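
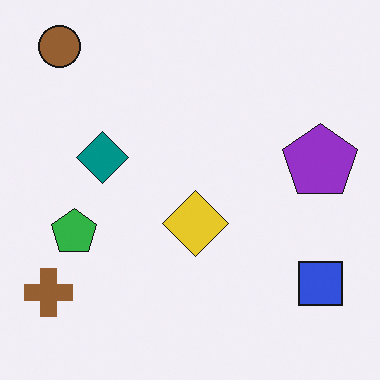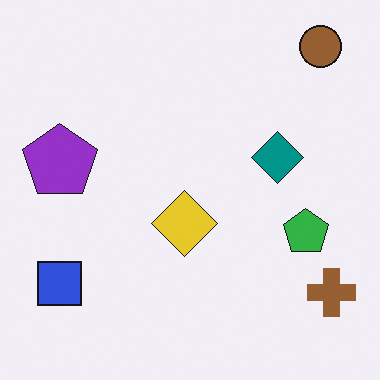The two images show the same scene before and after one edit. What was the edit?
It was flipped horizontally (left ↔ right).

The brown cross is in the bottom-left of the first image and the bottom-right of the second — shapes on opposite sides of the vertical midline have swapped in a mirror flip.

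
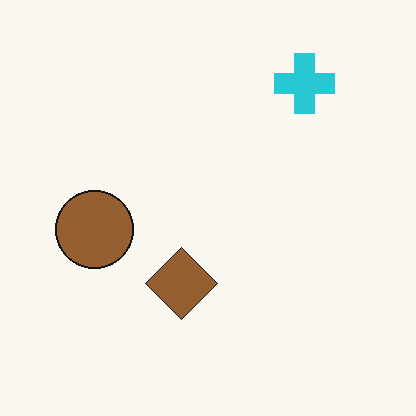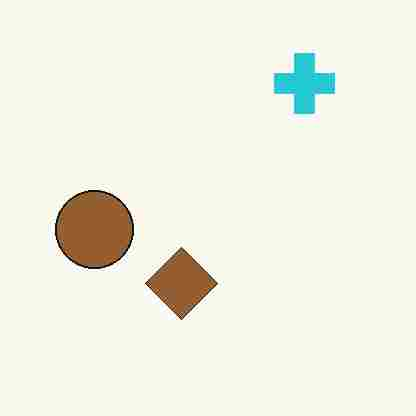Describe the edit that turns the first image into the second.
Degraded with heavy JPEG compression.

Blocky 8×8 compression artifacts appear around shape edges and the flat background shows ringing — characteristic JPEG degradation.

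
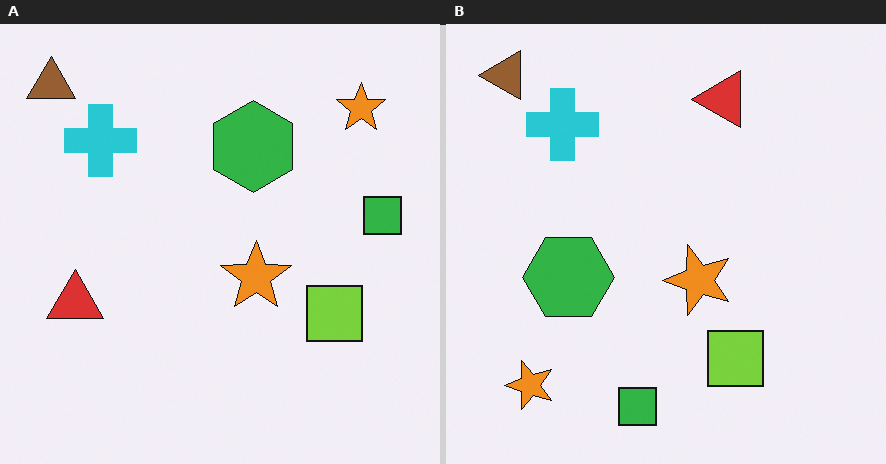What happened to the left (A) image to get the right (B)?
The right (B) image is the left (A) transposed (reflected across the top-left ↔ bottom-right diagonal).

Shapes have swapped their row and column positions — what was in the top-right is now in the bottom-left — a diagonal reflection.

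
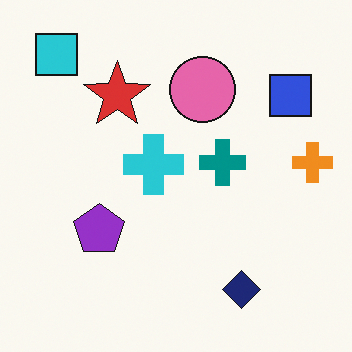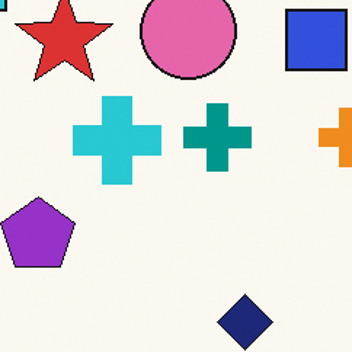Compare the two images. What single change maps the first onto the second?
The image was cropped slightly and scaled back up.

The visible shapes are larger and the field of view is narrower; shapes near the original edges may be partly or wholly outside the frame — a crop-and-rescale.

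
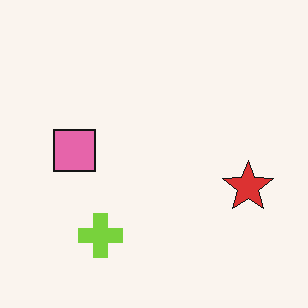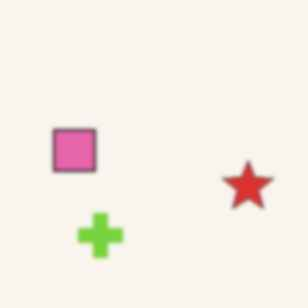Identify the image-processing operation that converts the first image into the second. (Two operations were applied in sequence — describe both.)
The second image is the first given a subtle gaussian blur, then JPEG-compressed with visible artifacts.

Shape edges and outlines are uniformly softened across the whole image. Blocky 8×8 compression artifacts appear around shape edges and the flat background shows ringing — characteristic JPEG degradation.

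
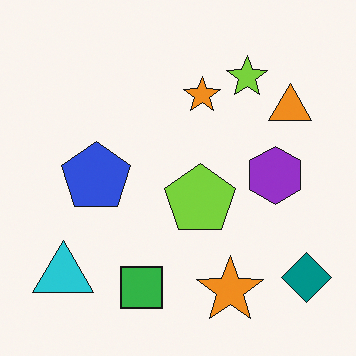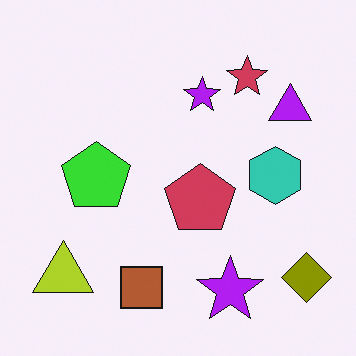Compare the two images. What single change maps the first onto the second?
The image was hue-shifted by a large amount.

Every shape's color has rotated by the same amount around the hue wheel — a uniform hue shift.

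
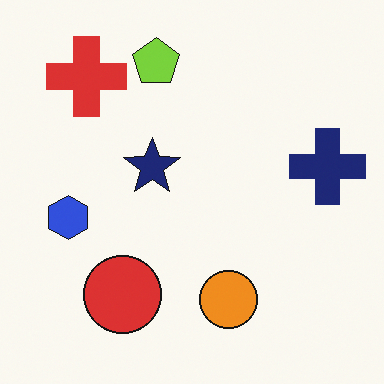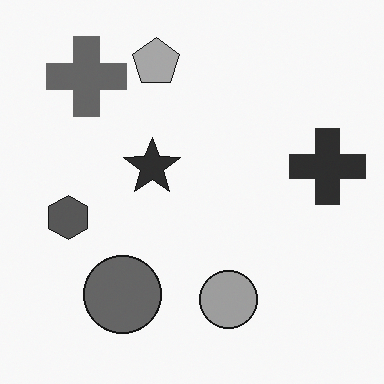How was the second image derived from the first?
This is the original image converted to grayscale.

All color is removed — every shape is now a shade of grey.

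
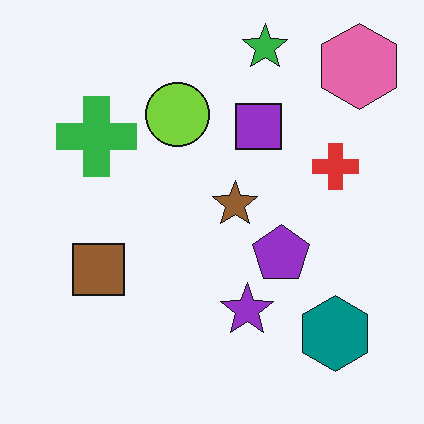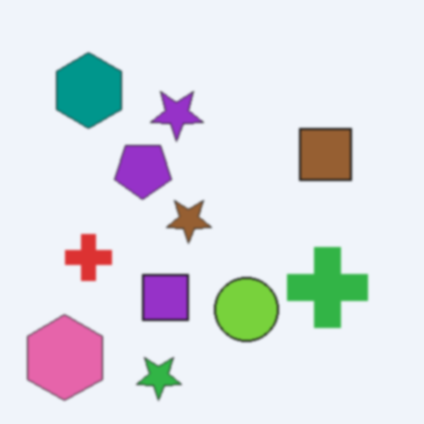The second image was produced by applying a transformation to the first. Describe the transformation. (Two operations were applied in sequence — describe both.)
The image was rotated 180°, then lightly blurred.

The pink hexagon sits in the top-right of the first image and the bottom-left of the second — consistent with a whole-image 180° rotation. Shape edges and outlines are uniformly softened across the whole image.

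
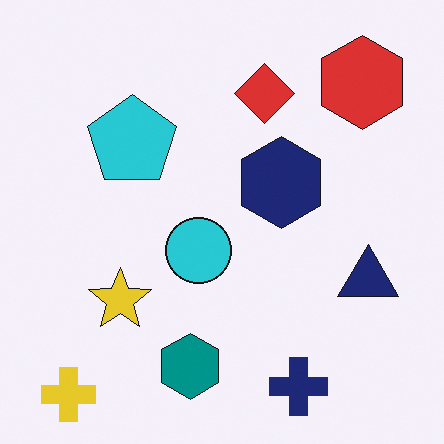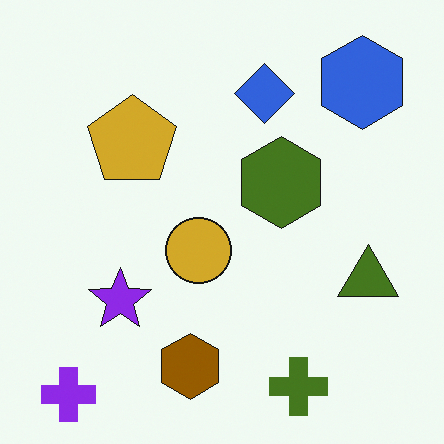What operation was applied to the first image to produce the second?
The image was hue-shifted by a large amount.

Every shape's color has rotated by the same amount around the hue wheel — a uniform hue shift.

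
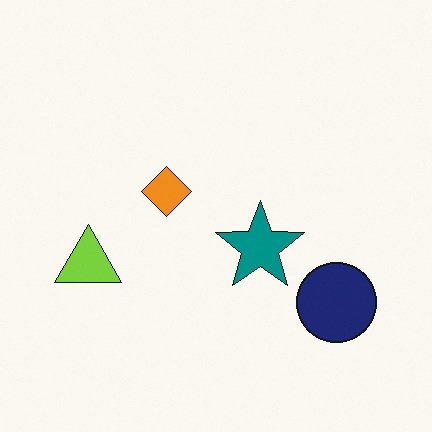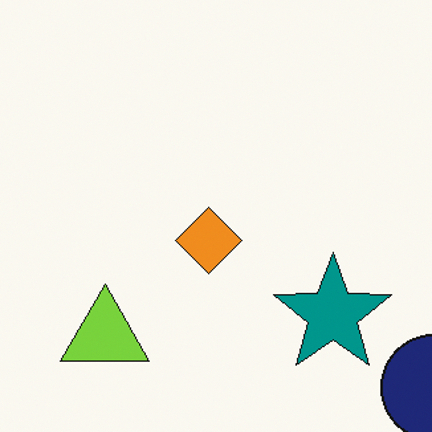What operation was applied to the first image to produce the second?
It was cropped to a modestly smaller region and rescaled.

The visible shapes are larger and the field of view is narrower; shapes near the original edges may be partly or wholly outside the frame — a crop-and-rescale.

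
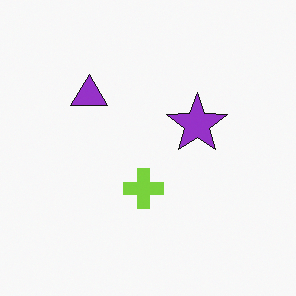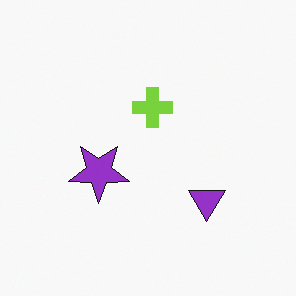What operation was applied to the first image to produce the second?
The image was rotated 180°.

The purple triangle sits in the top-left of the first image and the bottom-right of the second — consistent with a whole-image 180° rotation.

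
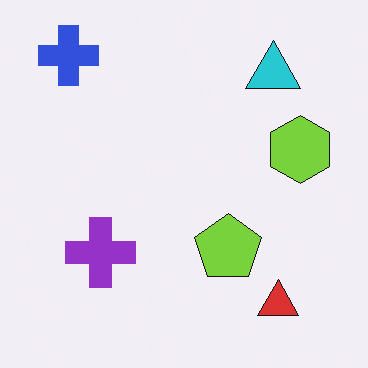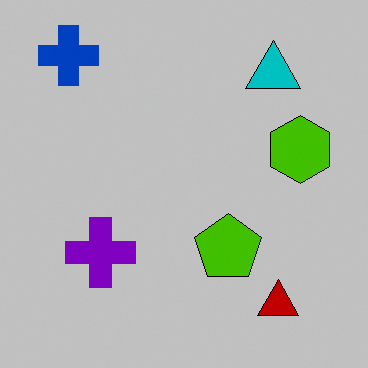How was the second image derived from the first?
The transformation is: aggressively posterized.

Each flat color has snapped to a coarser quantized level — most visibly, the near-white background has dropped to a flat grey.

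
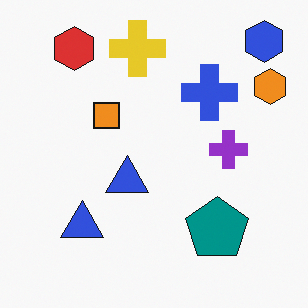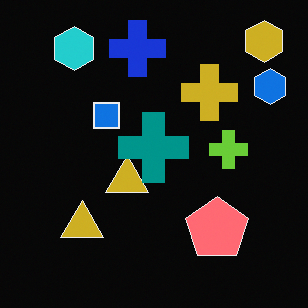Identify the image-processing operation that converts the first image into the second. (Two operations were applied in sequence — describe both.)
The transformation is: color-inverted (negative), then overlaid with an additional teal cross.

The light background has become dark and every shape's color is its complement — a photographic negative. A teal cross appears in the second image that is absent from the first.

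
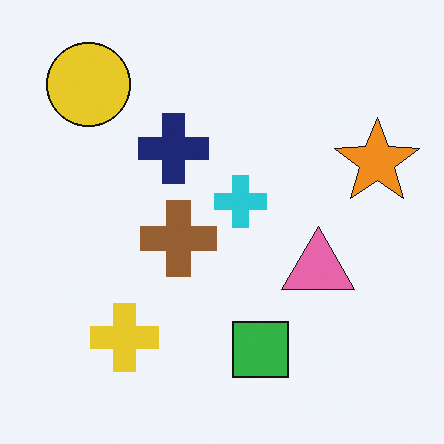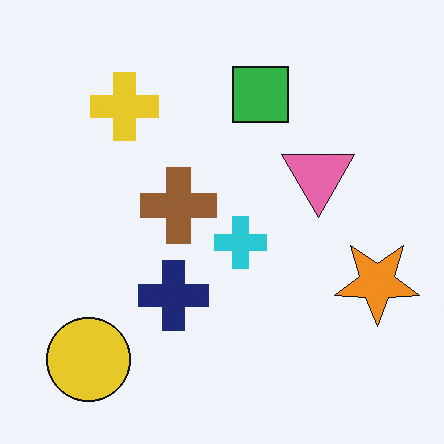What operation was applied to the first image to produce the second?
The transformation is: flipped vertically (top ↔ bottom).

The yellow circle is in the top-left of the first image and the bottom-left of the second — shapes on opposite sides of the horizontal midline have swapped in a mirror flip.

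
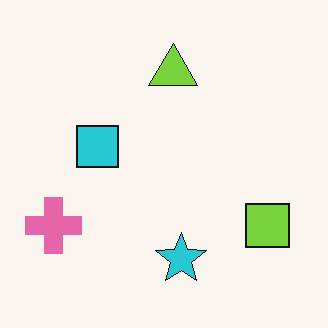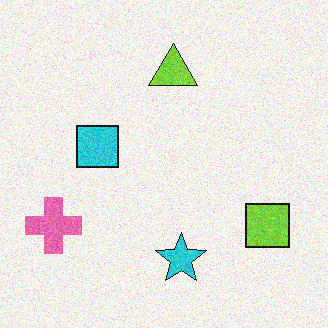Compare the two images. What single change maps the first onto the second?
It was degraded with visible gaussian noise.

Random speckle covers the whole image, including the flat background.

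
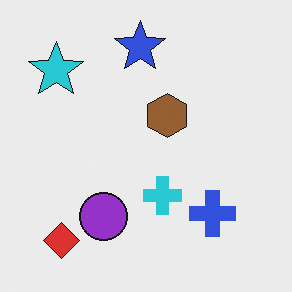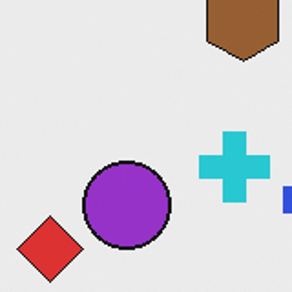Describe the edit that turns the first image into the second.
It was cropped tightly and scaled back up.

The visible shapes are larger and the field of view is narrower; shapes near the original edges may be partly or wholly outside the frame — a crop-and-rescale.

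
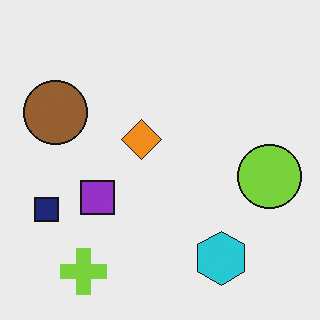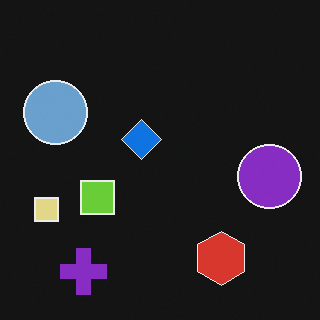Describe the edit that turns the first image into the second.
The second image is the first color-inverted (negative).

The light background has become dark and every shape's color is its complement — a photographic negative.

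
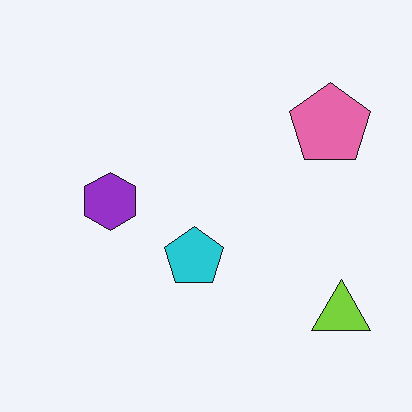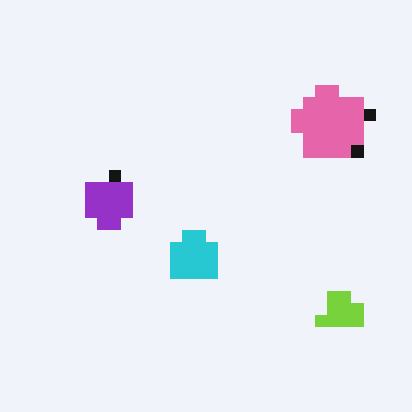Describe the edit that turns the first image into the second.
Coarsely pixelated.

Shapes are reduced to large square blocks; fine edges and outlines are lost — a downscale-then-upscale (mosaic) effect.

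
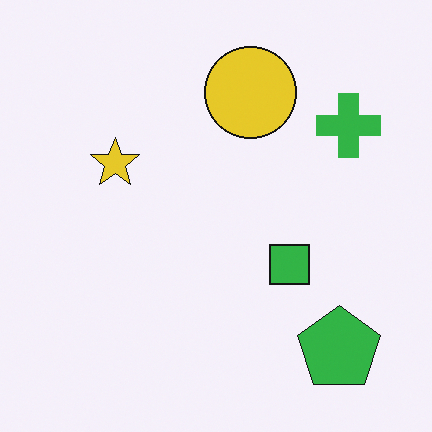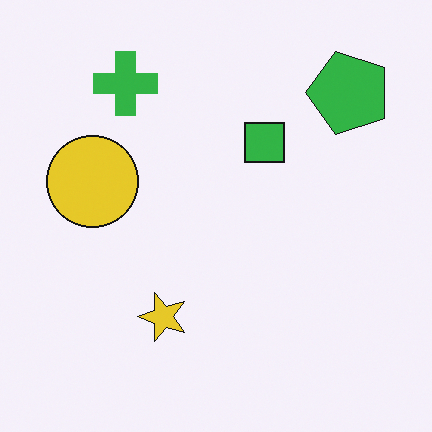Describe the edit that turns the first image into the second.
Rotated 90° counter-clockwise.

The green pentagon sits in the bottom-right of the first image and the top-right of the second — consistent with a whole-image 90° counter-clockwise rotation.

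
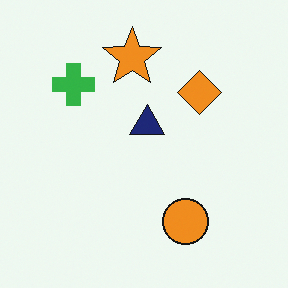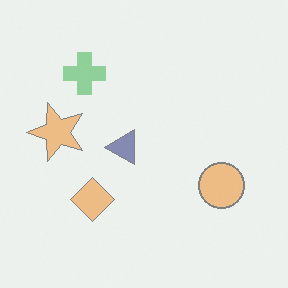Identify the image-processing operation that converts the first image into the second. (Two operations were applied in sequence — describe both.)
Washed out (contrast reduced), then transposed (reflected across the top-left ↔ bottom-right diagonal).

Tones are pushed toward mid-grey across the whole image — a global contrast change. Shapes have swapped their row and column positions — what was in the top-right is now in the bottom-left — a diagonal reflection.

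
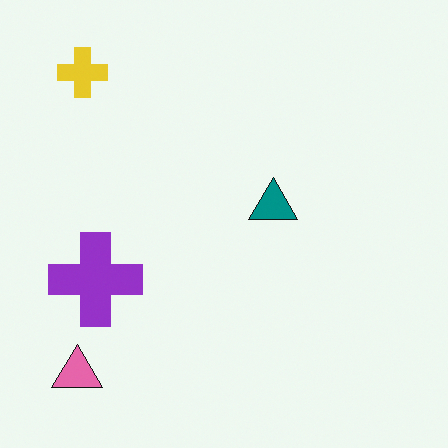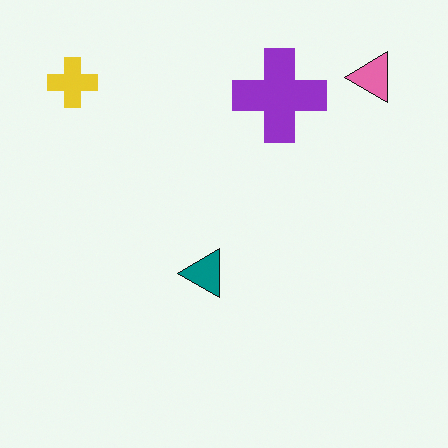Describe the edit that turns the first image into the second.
This is the original image transposed (reflected across the top-left ↔ bottom-right diagonal).

Shapes have swapped their row and column positions — what was in the top-right is now in the bottom-left — a diagonal reflection.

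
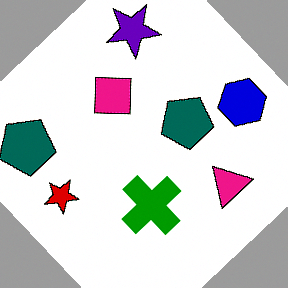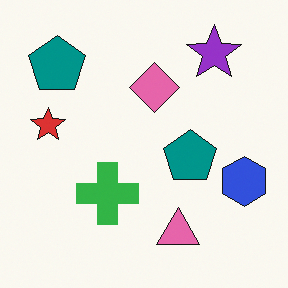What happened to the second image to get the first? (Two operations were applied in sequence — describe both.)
This is the original image rotated counter-clockwise by a large amount — several tens of degrees, then given much higher contrast.

Every shape is tilted by the same angle and the image corners show triangular fill wedges — a whole-image rotation by a non-right angle. Tones are pushed away from mid-grey across the whole image — a global contrast change.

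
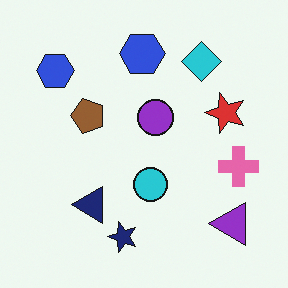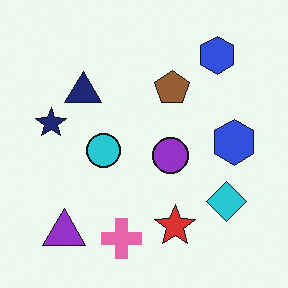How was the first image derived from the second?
The transformation is: rotated 90° counter-clockwise.

The purple triangle sits in the bottom-left of the second image and the bottom-right of the first — consistent with a whole-image 90° counter-clockwise rotation.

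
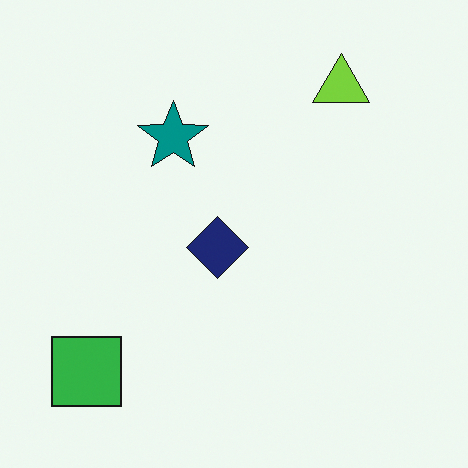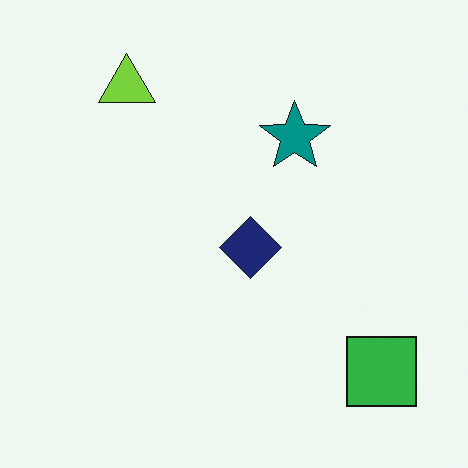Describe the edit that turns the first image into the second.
This is the original image flipped horizontally (left ↔ right).

The green square is in the bottom-left of the first image and the bottom-right of the second — shapes on opposite sides of the vertical midline have swapped in a mirror flip.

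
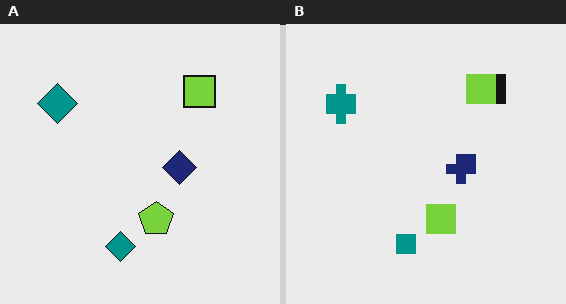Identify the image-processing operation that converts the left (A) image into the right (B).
The image was heavily pixelated into large blocks.

Shapes are reduced to large square blocks; fine edges and outlines are lost — a downscale-then-upscale (mosaic) effect.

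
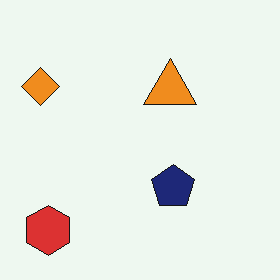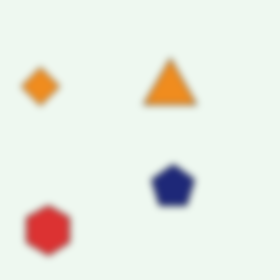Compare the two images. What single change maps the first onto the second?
The transformation is: moderately blurred.

Shape edges and outlines are uniformly softened across the whole image.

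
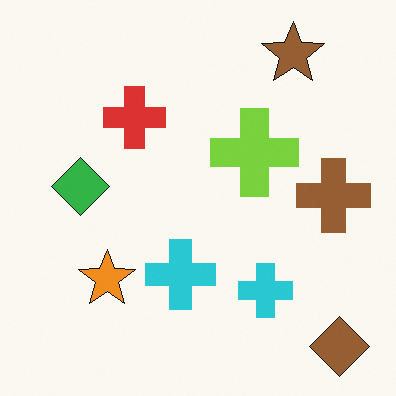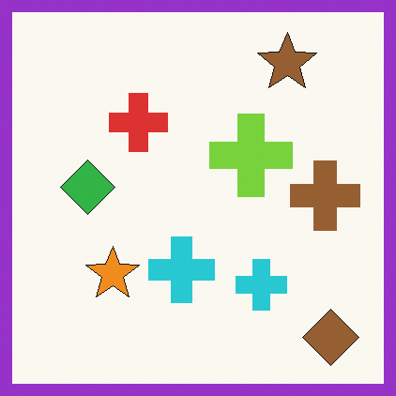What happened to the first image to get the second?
The second image is the first framed with a purple border.

A solid purple frame runs around the edge of the second image, with the content slightly shrunk inside it.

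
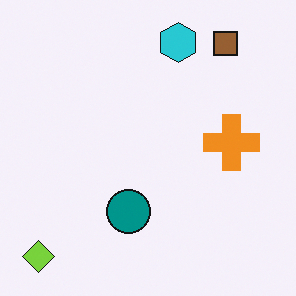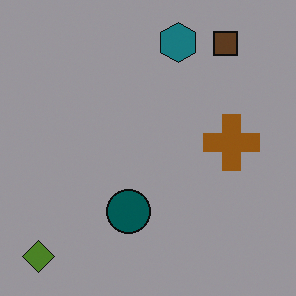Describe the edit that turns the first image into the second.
Darkened a lot.

Every pixel — background and shapes alike — is uniformly darkened.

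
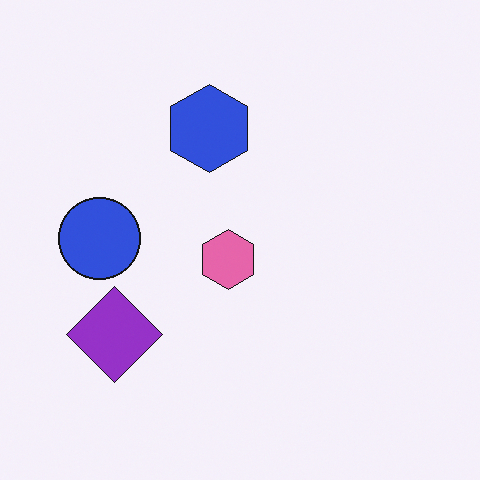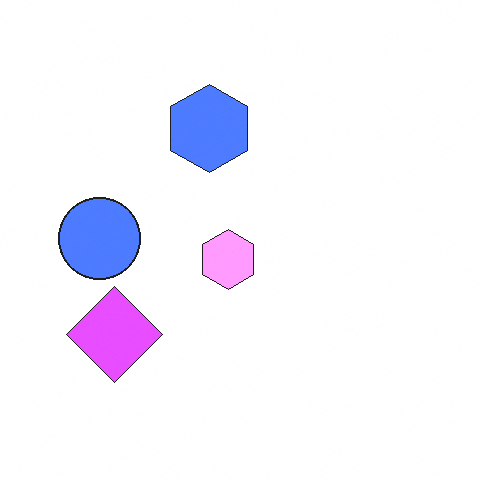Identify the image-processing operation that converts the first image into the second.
This is the original image brightened a lot.

Every pixel — background and shapes alike — is uniformly brightened.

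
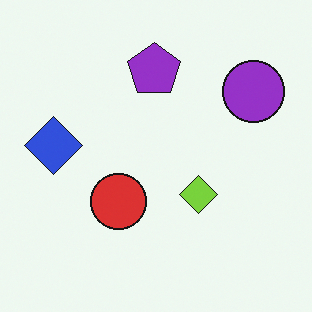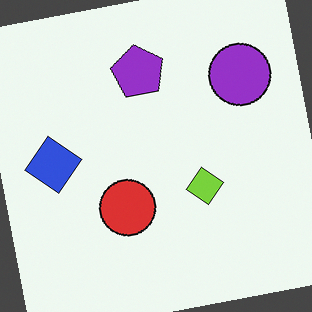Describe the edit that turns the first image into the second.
Rotated counter-clockwise by a few degrees.

Every shape is tilted by the same angle and the image corners show triangular fill wedges — a whole-image rotation by a non-right angle.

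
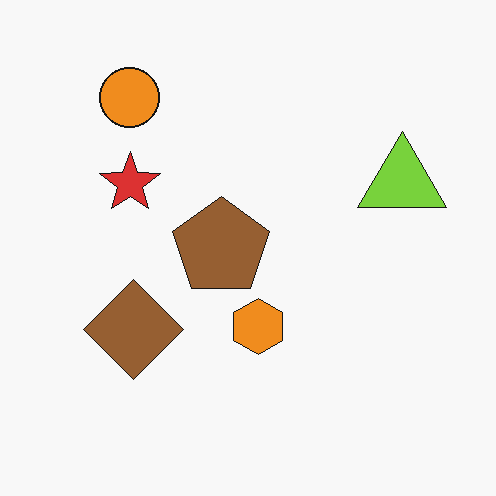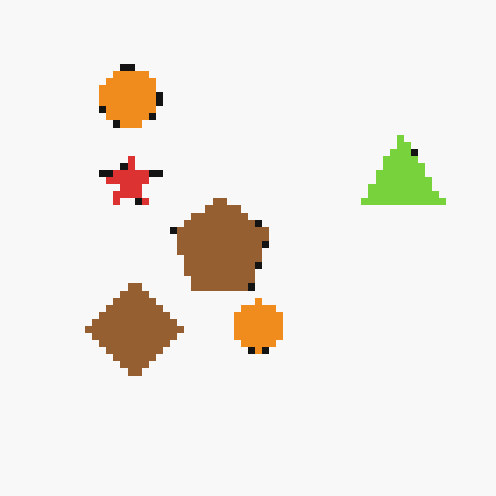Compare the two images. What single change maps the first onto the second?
The image was moderately pixelated.

Shapes are reduced to large square blocks; fine edges and outlines are lost — a downscale-then-upscale (mosaic) effect.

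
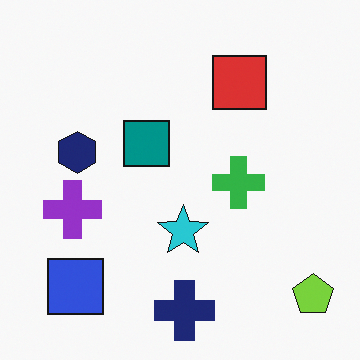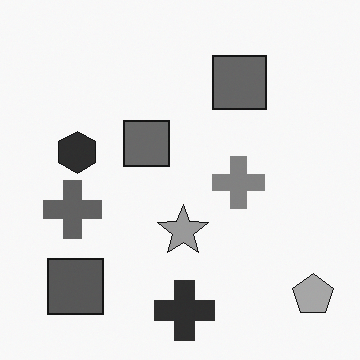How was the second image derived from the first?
The second image is the first converted to grayscale.

All color is removed — every shape is now a shade of grey.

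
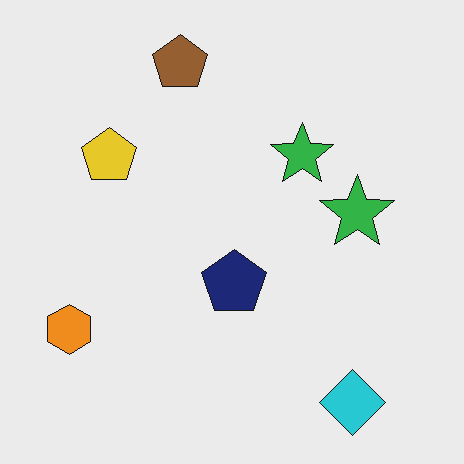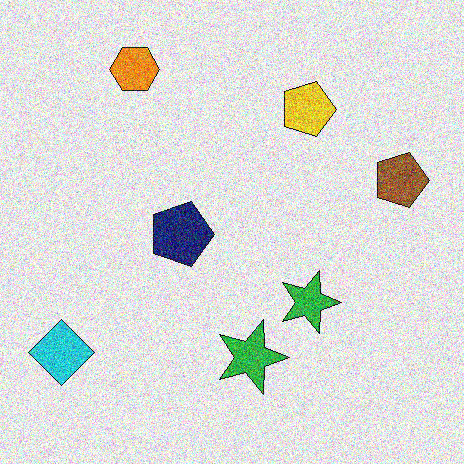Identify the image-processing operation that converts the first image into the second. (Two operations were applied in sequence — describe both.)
The second image is the first degraded with strong gaussian noise, then rotated 90° clockwise.

Random speckle covers the whole image, including the flat background. The cyan diamond sits in the bottom-right of the first image and the bottom-left of the second — consistent with a whole-image 90° clockwise rotation.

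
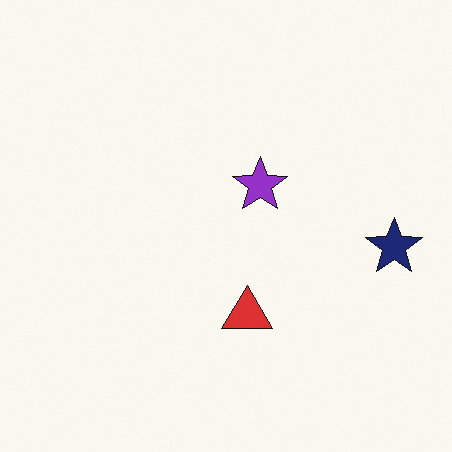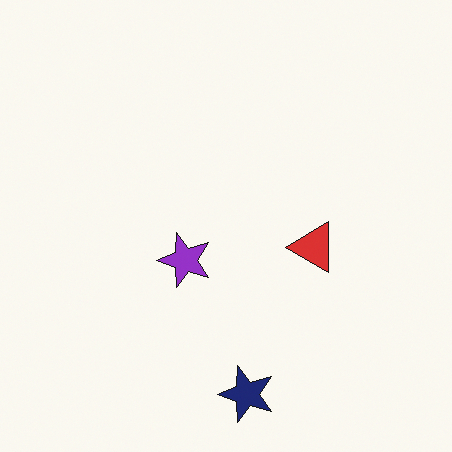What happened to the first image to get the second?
It was transposed (reflected across the top-left ↔ bottom-right diagonal).

Shapes have swapped their row and column positions — what was in the top-right is now in the bottom-left — a diagonal reflection.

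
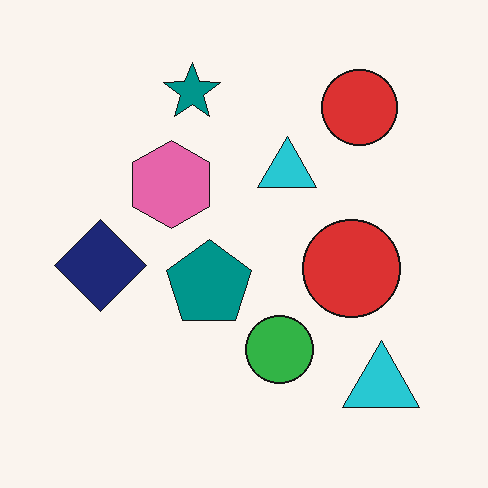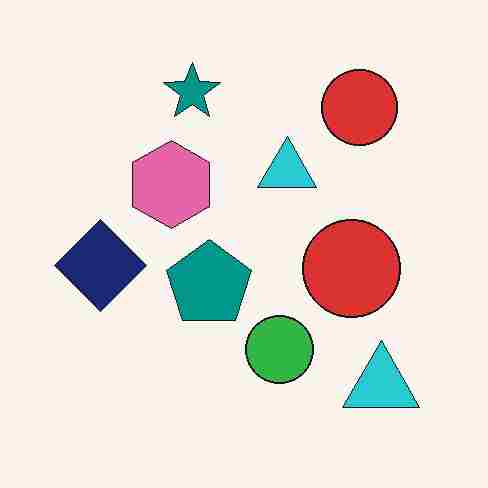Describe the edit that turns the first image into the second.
The image was heavily JPEG-compressed with obvious blocking artifacts.

Blocky 8×8 compression artifacts appear around shape edges and the flat background shows ringing — characteristic JPEG degradation.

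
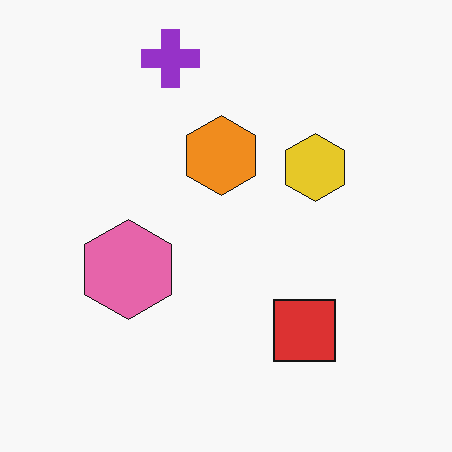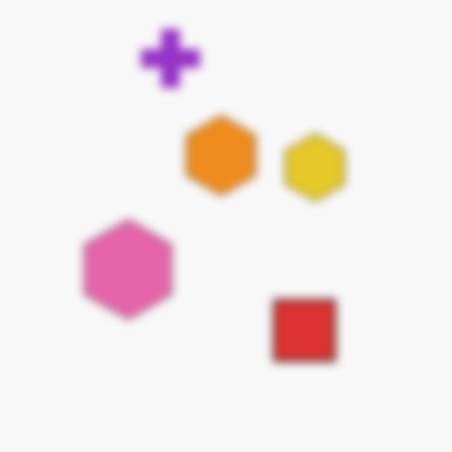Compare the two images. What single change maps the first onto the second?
The image was noticeably gaussian-blurred.

Shape edges and outlines are uniformly softened across the whole image.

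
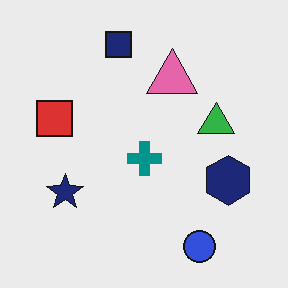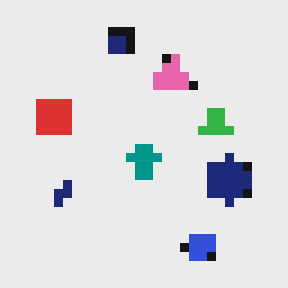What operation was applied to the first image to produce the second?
Coarsely pixelated.

Shapes are reduced to large square blocks; fine edges and outlines are lost — a downscale-then-upscale (mosaic) effect.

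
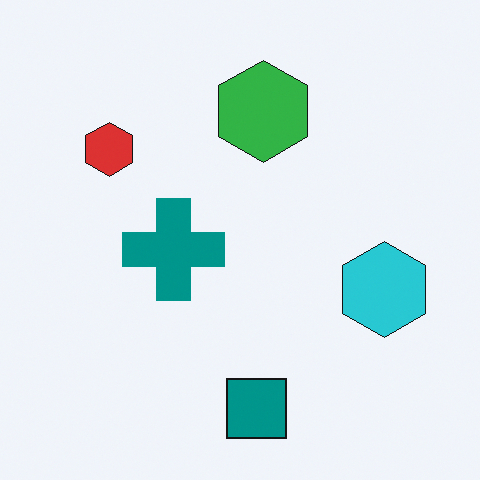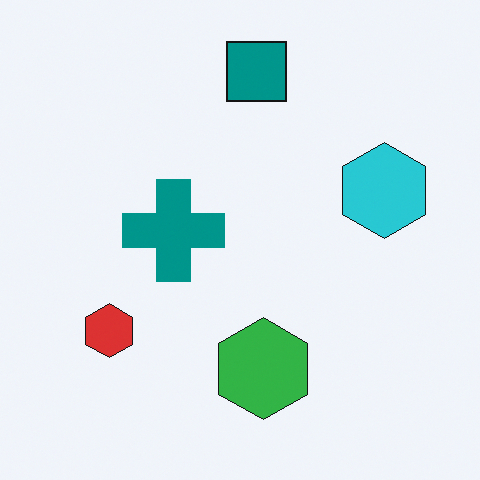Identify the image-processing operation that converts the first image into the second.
It was flipped vertically (top ↔ bottom).

The teal square is in the bottom of the first image and the top of the second — shapes on opposite sides of the horizontal midline have swapped in a mirror flip.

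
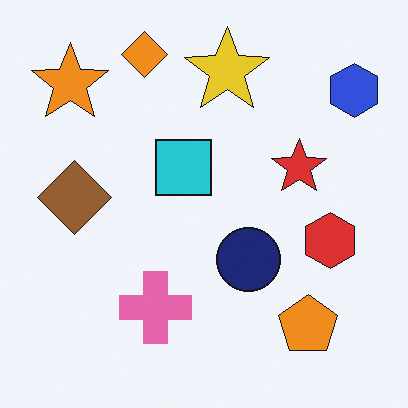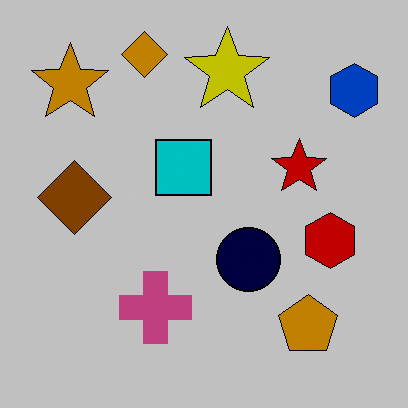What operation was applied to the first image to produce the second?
This is the original image heavily posterized to just a handful of flat colors.

Each flat color has snapped to a coarser quantized level — most visibly, the near-white background has dropped to a flat grey.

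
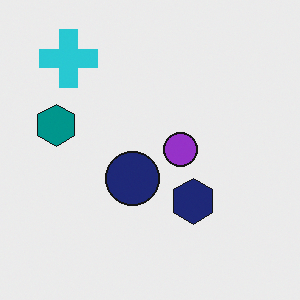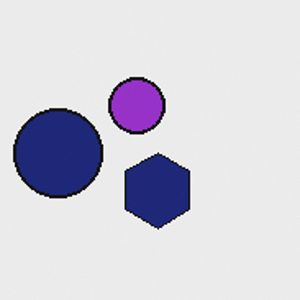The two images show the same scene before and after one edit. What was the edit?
Cropped to a noticeably smaller region and rescaled.

The visible shapes are larger and the field of view is narrower; shapes near the original edges may be partly or wholly outside the frame — a crop-and-rescale.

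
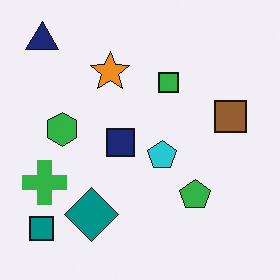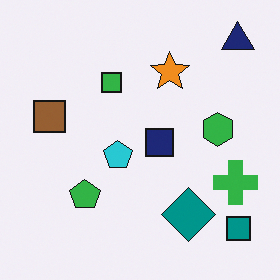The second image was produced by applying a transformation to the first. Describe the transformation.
It was flipped horizontally (left ↔ right).

The teal square is in the bottom-left of the first image and the bottom-right of the second — shapes on opposite sides of the vertical midline have swapped in a mirror flip.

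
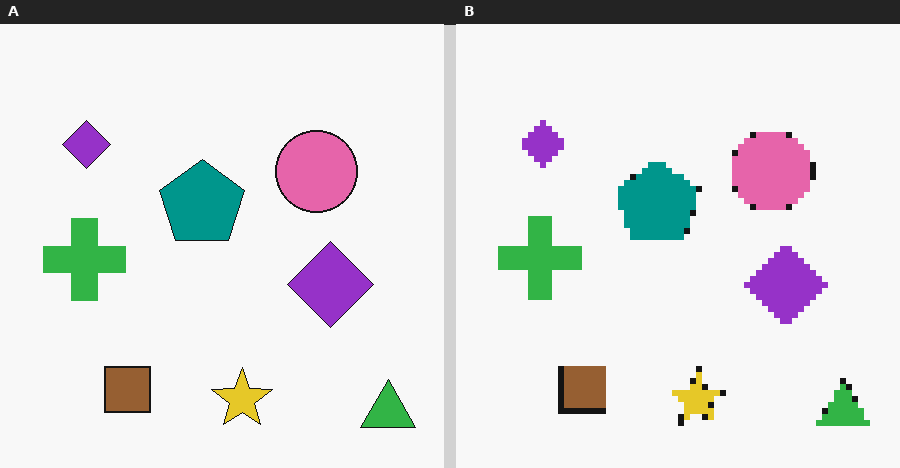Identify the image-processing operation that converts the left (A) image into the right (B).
It was moderately pixelated.

Shapes are reduced to large square blocks; fine edges and outlines are lost — a downscale-then-upscale (mosaic) effect.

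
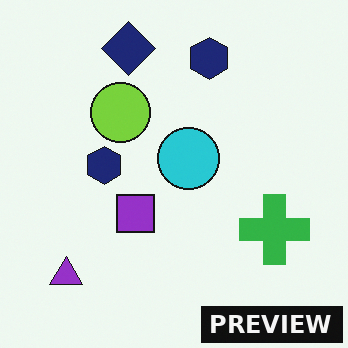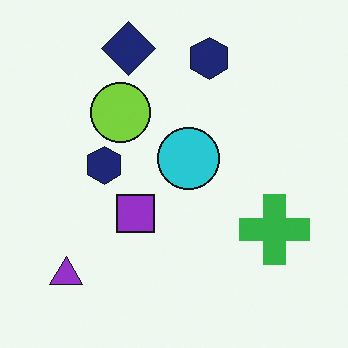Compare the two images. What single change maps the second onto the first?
It was watermarked with the text "PREVIEW" in the lower-right corner.

A dark label reading "PREVIEW" appears in the lower-right corner.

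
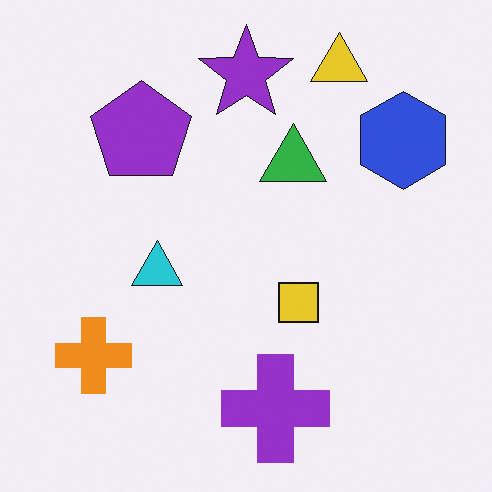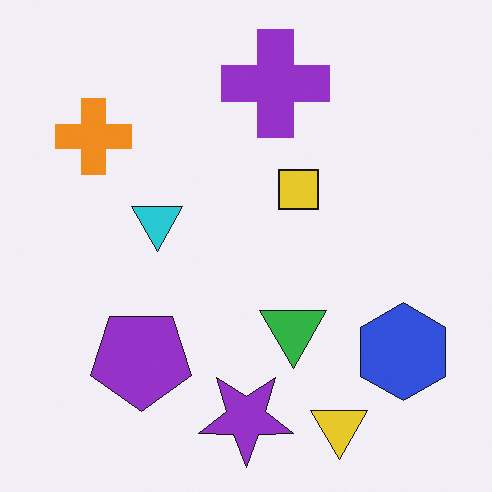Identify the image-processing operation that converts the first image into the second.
It was flipped vertically (top ↔ bottom).

The yellow triangle is in the top-right of the first image and the bottom-right of the second — shapes on opposite sides of the horizontal midline have swapped in a mirror flip.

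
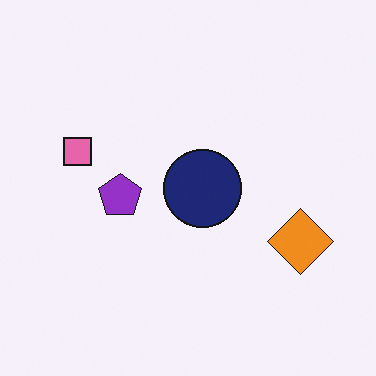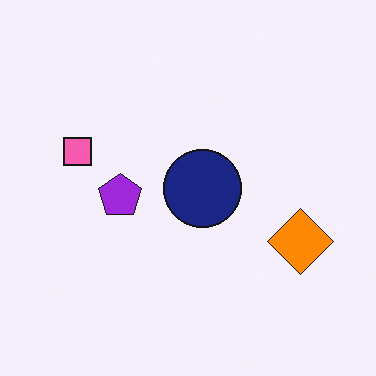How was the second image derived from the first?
It was slightly oversaturated.

All colors are more vivid — a global saturation change.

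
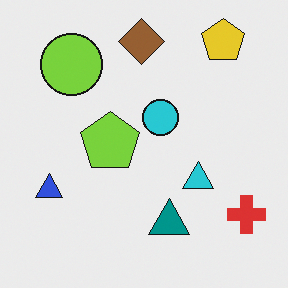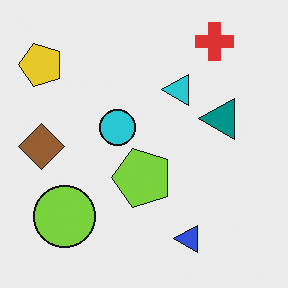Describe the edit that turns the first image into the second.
It was rotated 90° counter-clockwise.

The yellow pentagon sits in the top-right of the first image and the top-left of the second — consistent with a whole-image 90° counter-clockwise rotation.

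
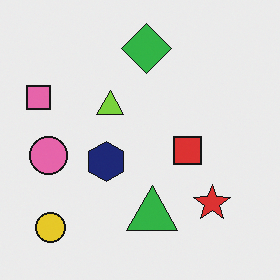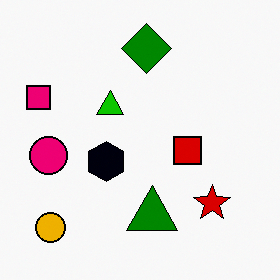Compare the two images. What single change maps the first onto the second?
The second image is the first boosted in contrast.

Tones are pushed away from mid-grey across the whole image — a global contrast change.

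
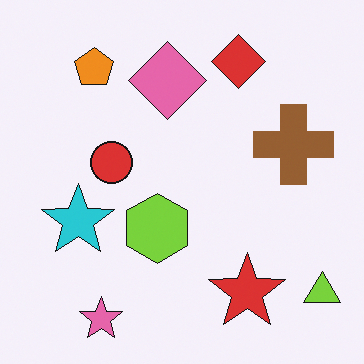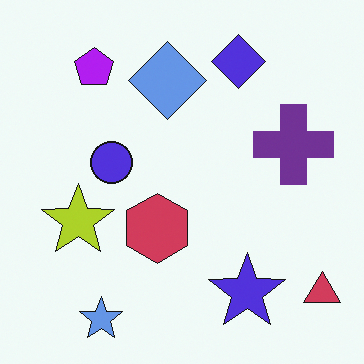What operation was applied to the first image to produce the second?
Hue-shifted by a large amount.

Every shape's color has rotated by the same amount around the hue wheel — a uniform hue shift.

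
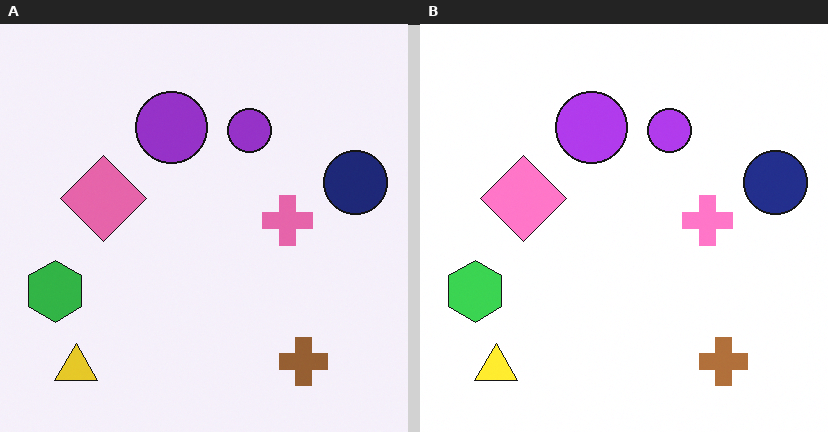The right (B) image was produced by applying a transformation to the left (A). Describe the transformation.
The image was brightened a little.

Every pixel — background and shapes alike — is uniformly brightened.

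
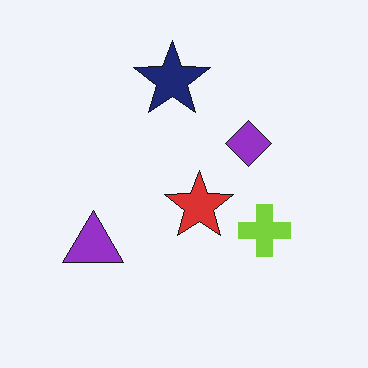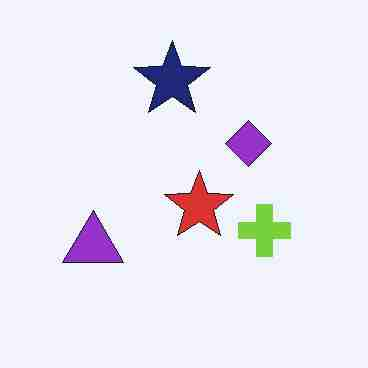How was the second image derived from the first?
The transformation is: degraded with heavy JPEG compression.

Blocky 8×8 compression artifacts appear around shape edges and the flat background shows ringing — characteristic JPEG degradation.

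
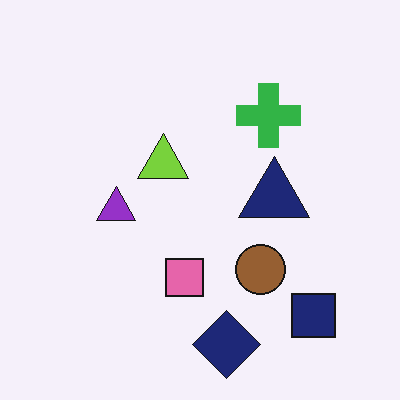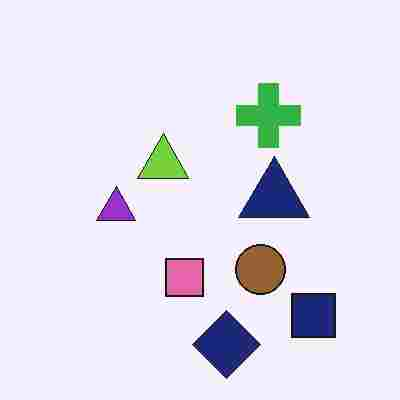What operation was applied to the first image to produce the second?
It was heavily JPEG-compressed with obvious blocking artifacts.

Blocky 8×8 compression artifacts appear around shape edges and the flat background shows ringing — characteristic JPEG degradation.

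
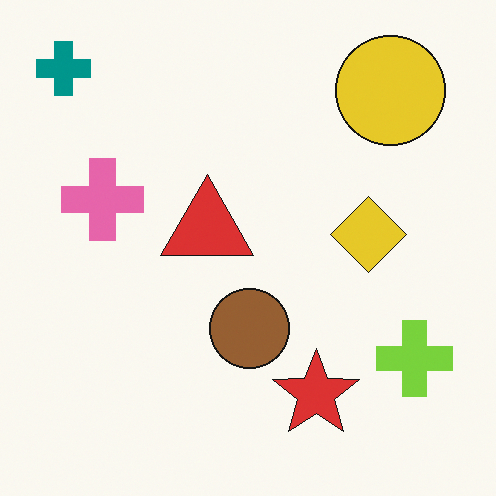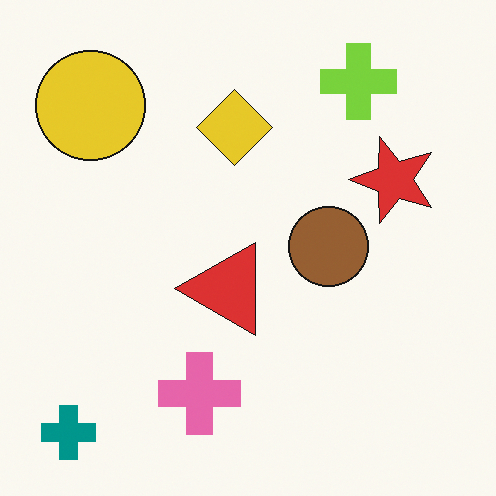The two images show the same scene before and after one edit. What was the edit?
The transformation is: rotated 90° counter-clockwise.

The teal cross sits in the top-left of the first image and the bottom-left of the second — consistent with a whole-image 90° counter-clockwise rotation.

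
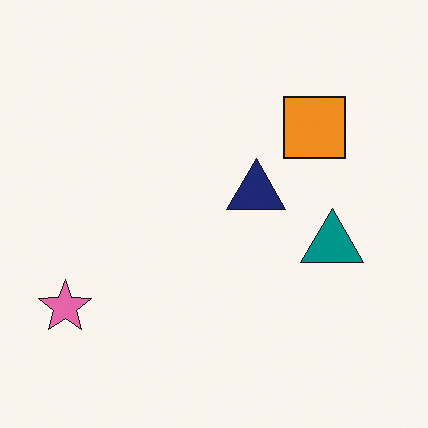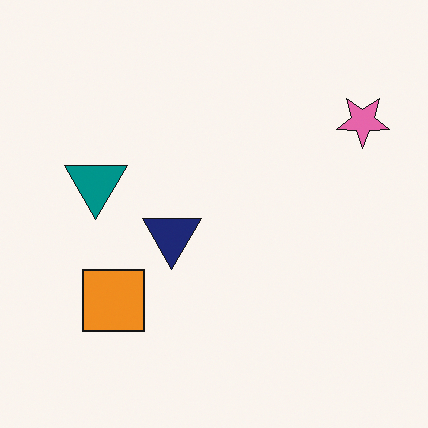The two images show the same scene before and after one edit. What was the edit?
The transformation is: rotated 180°.

The pink star sits in the bottom-left of the first image and the top-right of the second — consistent with a whole-image 180° rotation.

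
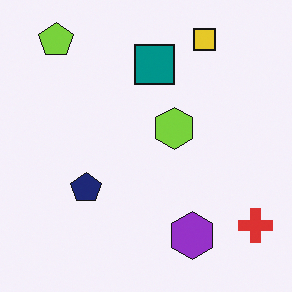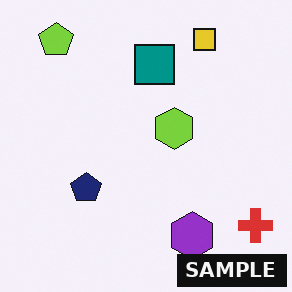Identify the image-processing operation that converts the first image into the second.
It was watermarked with the text "SAMPLE" in the lower-right corner.

A dark label reading "SAMPLE" appears in the lower-right corner.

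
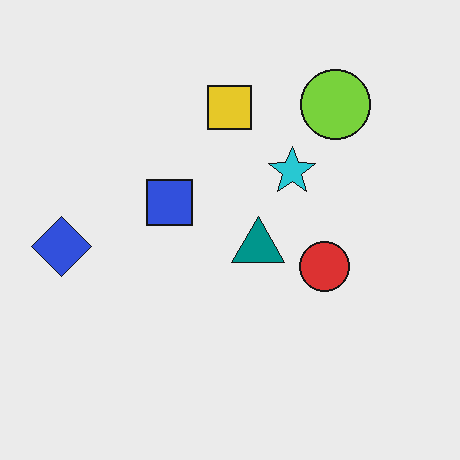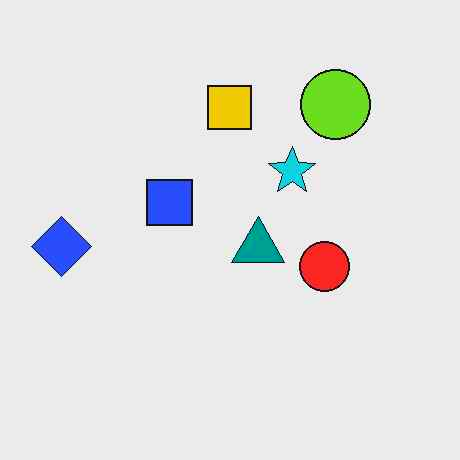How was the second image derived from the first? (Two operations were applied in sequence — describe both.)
The second image is the first JPEG-compressed with visible artifacts, then slightly oversaturated.

Blocky 8×8 compression artifacts appear around shape edges and the flat background shows ringing — characteristic JPEG degradation. All colors are more vivid — a global saturation change.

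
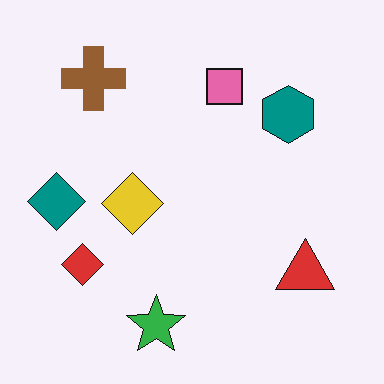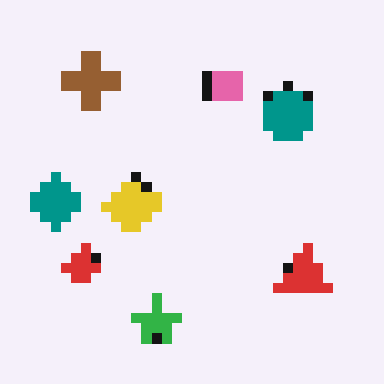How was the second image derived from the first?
This is the original image coarsely pixelated.

Shapes are reduced to large square blocks; fine edges and outlines are lost — a downscale-then-upscale (mosaic) effect.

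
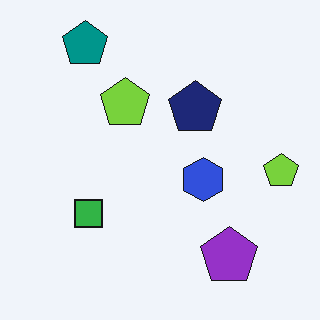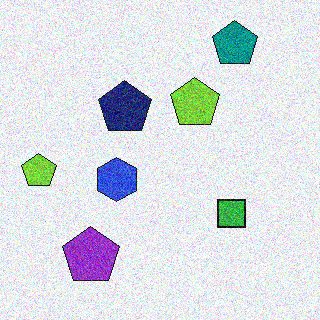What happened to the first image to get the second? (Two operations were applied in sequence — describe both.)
Degraded with strong gaussian noise, then flipped horizontally (left ↔ right).

Random speckle covers the whole image, including the flat background. The teal pentagon is in the top-left of the first image and the top-right of the second — shapes on opposite sides of the vertical midline have swapped in a mirror flip.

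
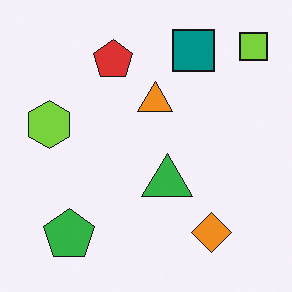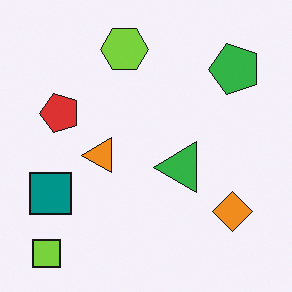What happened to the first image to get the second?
The transformation is: transposed (reflected across the top-left ↔ bottom-right diagonal).

Shapes have swapped their row and column positions — what was in the top-right is now in the bottom-left — a diagonal reflection.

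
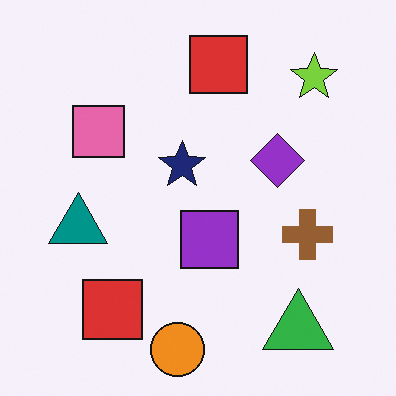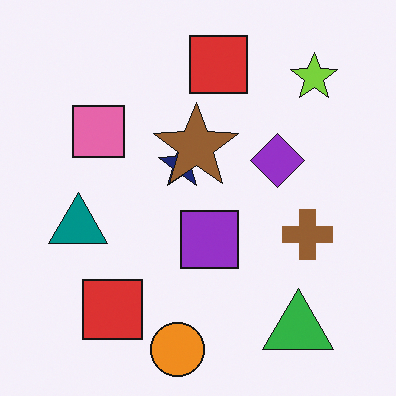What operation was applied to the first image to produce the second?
This is the original image overlaid with an additional brown star.

A brown star appears in the second image that is absent from the first.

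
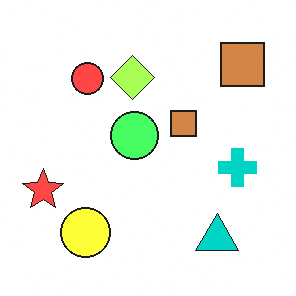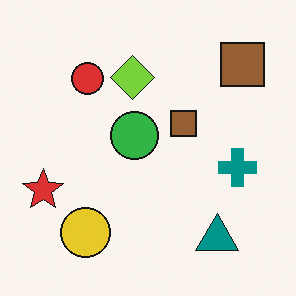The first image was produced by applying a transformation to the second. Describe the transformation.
The first image is the second substantially brightened.

Every pixel — background and shapes alike — is uniformly brightened.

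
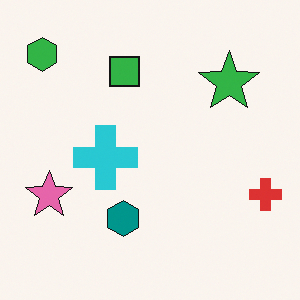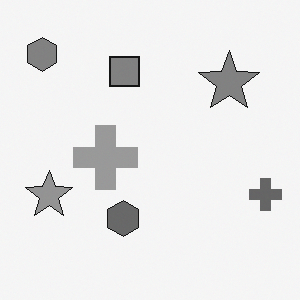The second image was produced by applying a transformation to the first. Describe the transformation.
It was converted to grayscale.

All color is removed — every shape is now a shade of grey.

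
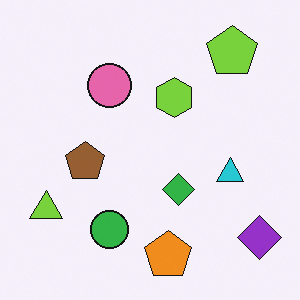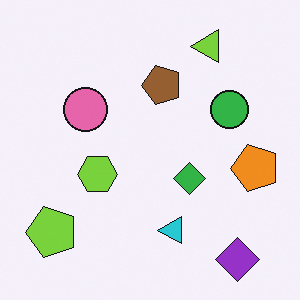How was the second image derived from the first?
The transformation is: transposed (reflected across the top-left ↔ bottom-right diagonal).

Shapes have swapped their row and column positions — what was in the top-right is now in the bottom-left — a diagonal reflection.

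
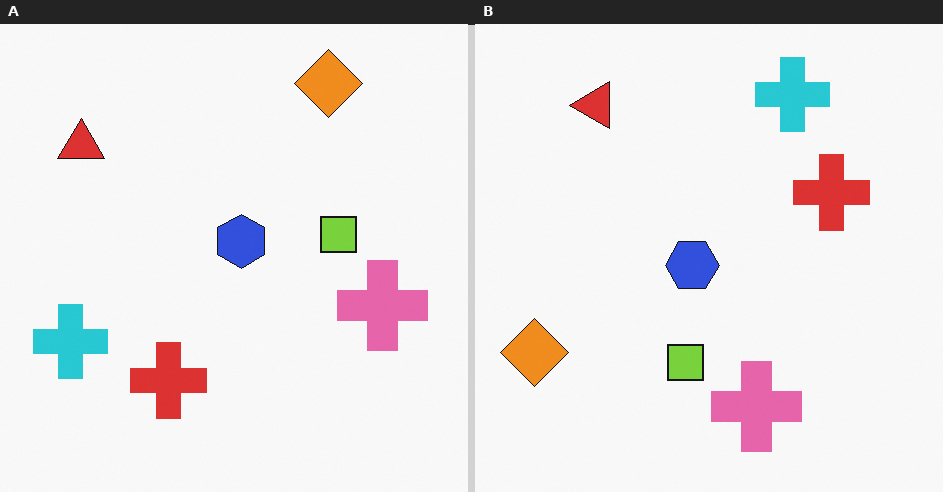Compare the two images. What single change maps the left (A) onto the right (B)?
The transformation is: transposed (reflected across the top-left ↔ bottom-right diagonal).

Shapes have swapped their row and column positions — what was in the top-right is now in the bottom-left — a diagonal reflection.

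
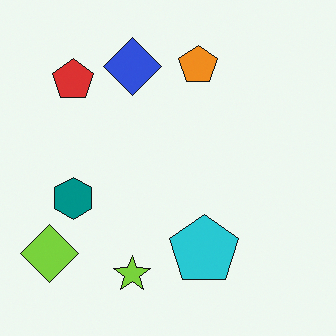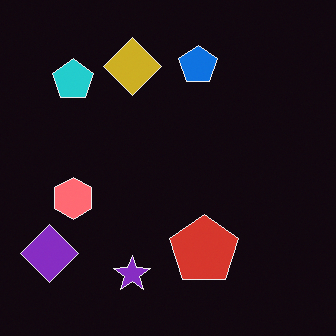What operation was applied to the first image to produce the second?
This is the original image color-inverted (negative).

The light background has become dark and every shape's color is its complement — a photographic negative.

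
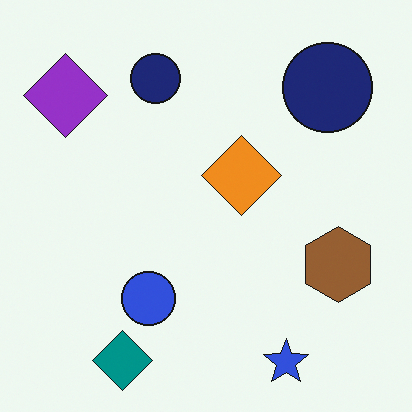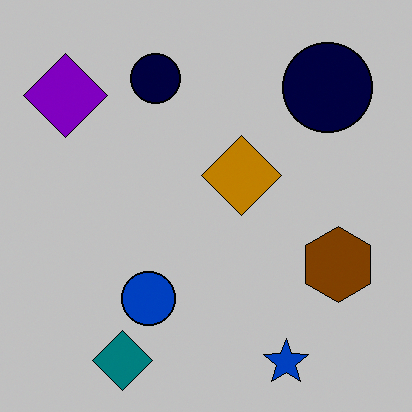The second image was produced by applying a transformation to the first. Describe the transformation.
This is the original image heavily posterized to just a handful of flat colors.

Each flat color has snapped to a coarser quantized level — most visibly, the near-white background has dropped to a flat grey.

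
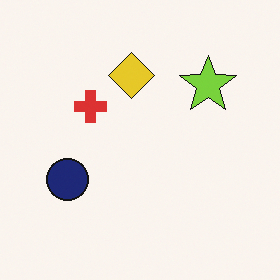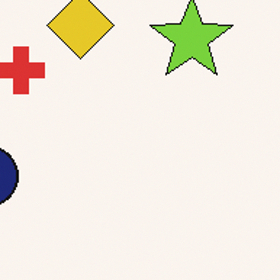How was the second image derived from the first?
It was cropped slightly and scaled back up.

The visible shapes are larger and the field of view is narrower; shapes near the original edges may be partly or wholly outside the frame — a crop-and-rescale.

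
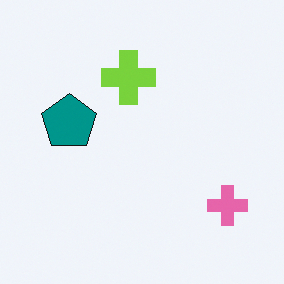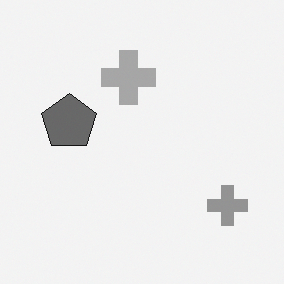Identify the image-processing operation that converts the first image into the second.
The transformation is: converted to grayscale.

All color is removed — every shape is now a shade of grey.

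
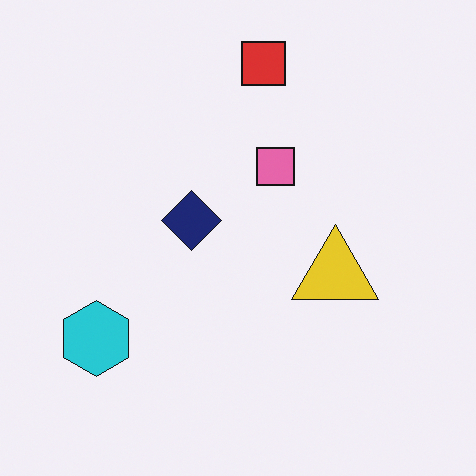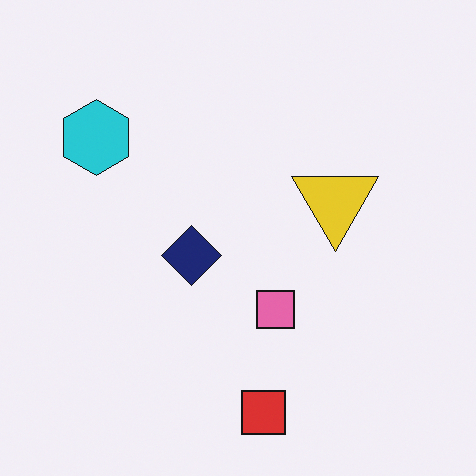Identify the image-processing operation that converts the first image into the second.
The second image is the first flipped vertically (top ↔ bottom).

The red square is in the top of the first image and the bottom of the second — shapes on opposite sides of the horizontal midline have swapped in a mirror flip.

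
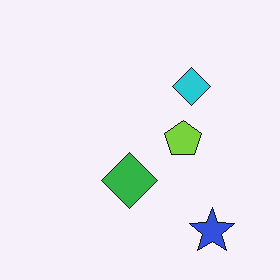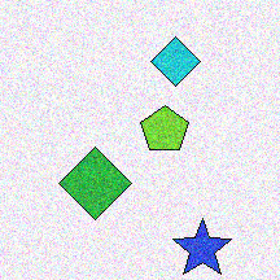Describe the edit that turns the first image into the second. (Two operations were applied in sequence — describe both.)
The image was degraded with moderate additive noise, then cropped to a modestly smaller region and rescaled.

Random speckle covers the whole image, including the flat background. The visible shapes are larger and the field of view is narrower; shapes near the original edges may be partly or wholly outside the frame — a crop-and-rescale.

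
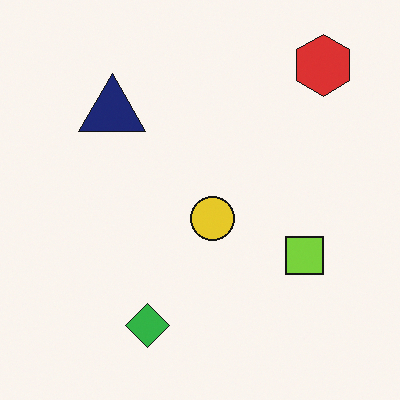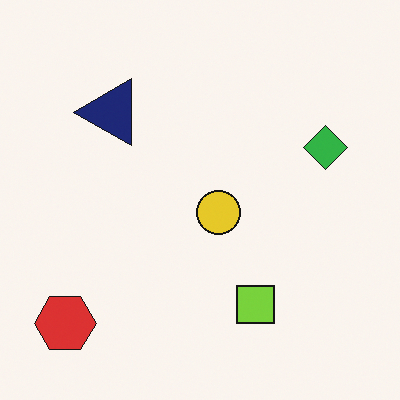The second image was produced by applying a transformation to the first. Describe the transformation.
It was transposed (reflected across the top-left ↔ bottom-right diagonal).

Shapes have swapped their row and column positions — what was in the top-right is now in the bottom-left — a diagonal reflection.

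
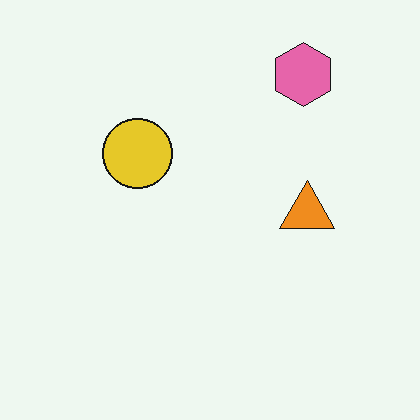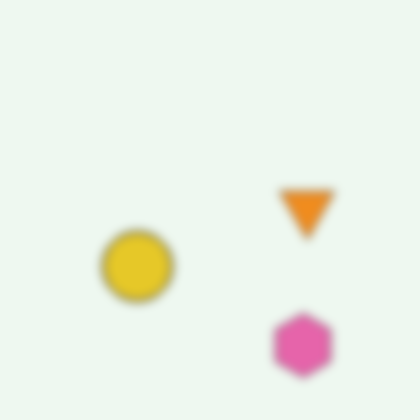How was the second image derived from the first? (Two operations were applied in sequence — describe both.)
This is the original image heavily blurred, then flipped vertically (top ↔ bottom).

Shape edges and outlines are uniformly softened across the whole image. The pink hexagon is in the top-right of the first image and the bottom-right of the second — shapes on opposite sides of the horizontal midline have swapped in a mirror flip.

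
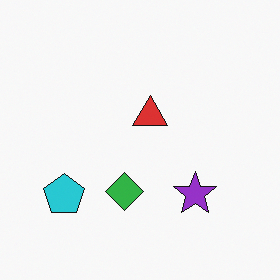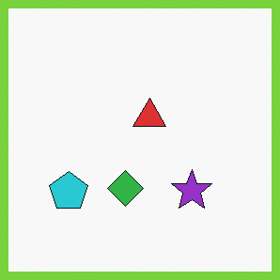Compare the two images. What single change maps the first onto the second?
The second image is the first framed with a lime border.

A solid lime frame runs around the edge of the second image, with the content slightly shrunk inside it.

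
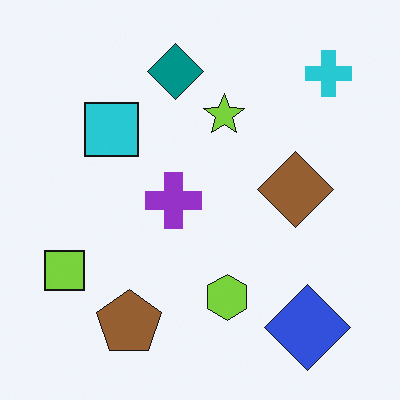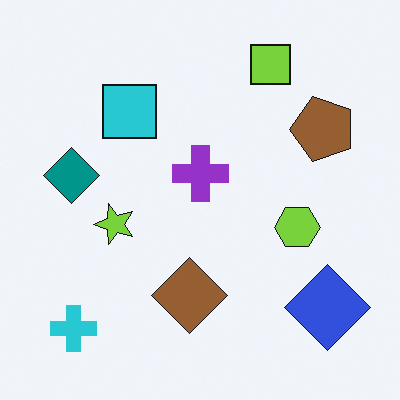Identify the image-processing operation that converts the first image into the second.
This is the original image transposed (reflected across the top-left ↔ bottom-right diagonal).

Shapes have swapped their row and column positions — what was in the top-right is now in the bottom-left — a diagonal reflection.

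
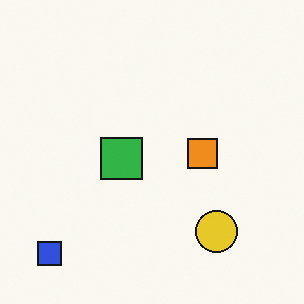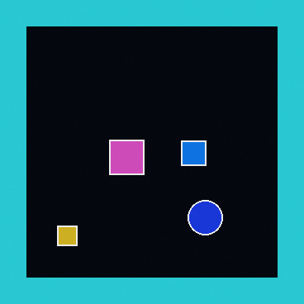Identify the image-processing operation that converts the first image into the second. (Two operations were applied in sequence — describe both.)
The image was color-inverted (negative), then framed with a cyan border.

The light background has become dark and every shape's color is its complement — a photographic negative. A solid cyan frame runs around the edge of the second image, with the content slightly shrunk inside it.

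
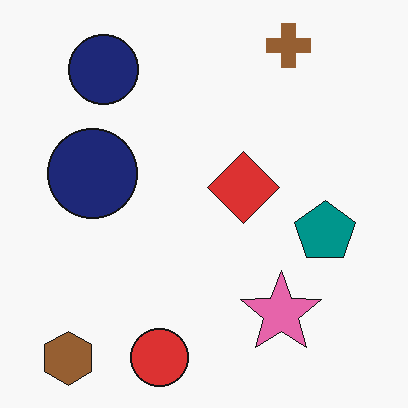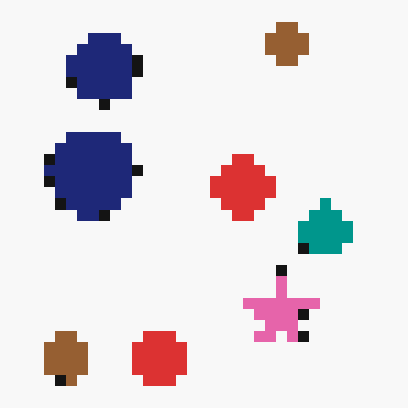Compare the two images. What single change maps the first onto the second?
This is the original image coarsely pixelated.

Shapes are reduced to large square blocks; fine edges and outlines are lost — a downscale-then-upscale (mosaic) effect.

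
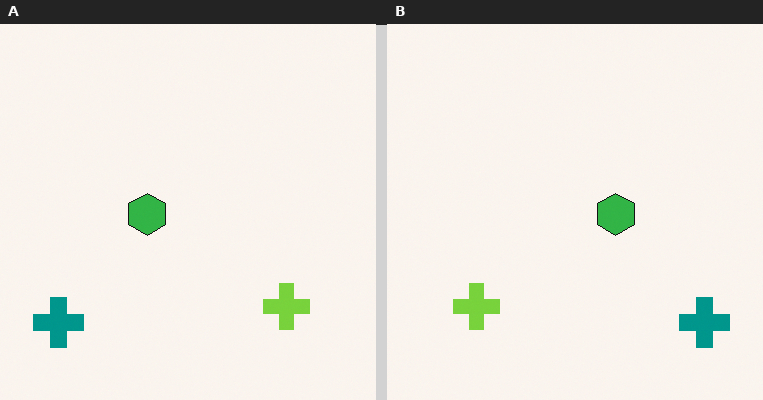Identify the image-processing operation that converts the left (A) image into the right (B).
The image was flipped horizontally (left ↔ right).

The teal cross is in the bottom-left of the left (A) image and the bottom-right of the right (B) — shapes on opposite sides of the vertical midline have swapped in a mirror flip.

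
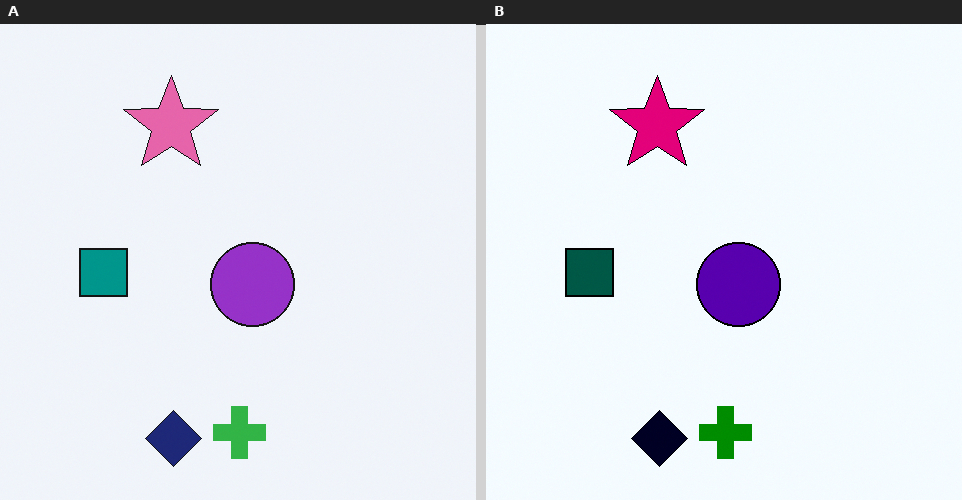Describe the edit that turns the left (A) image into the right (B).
It was boosted in contrast.

Tones are pushed away from mid-grey across the whole image — a global contrast change.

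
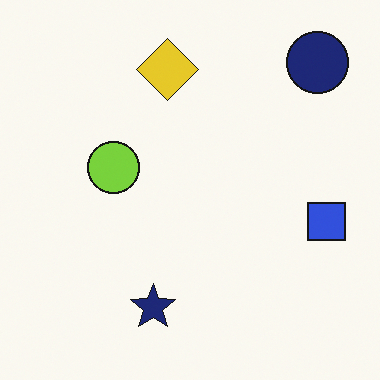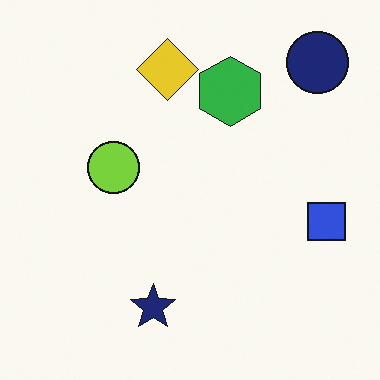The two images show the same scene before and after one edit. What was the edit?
This is the original image overlaid with an additional green hexagon.

A green hexagon appears in the second image that is absent from the first.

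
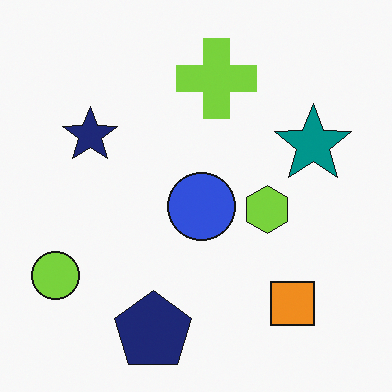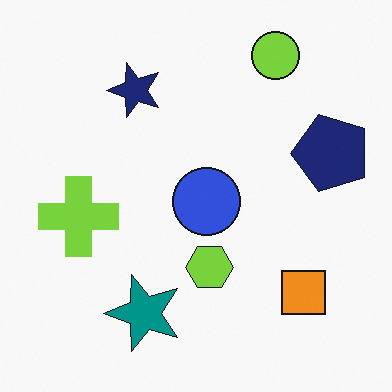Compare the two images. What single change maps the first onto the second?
This is the original image transposed (reflected across the top-left ↔ bottom-right diagonal).

Shapes have swapped their row and column positions — what was in the top-right is now in the bottom-left — a diagonal reflection.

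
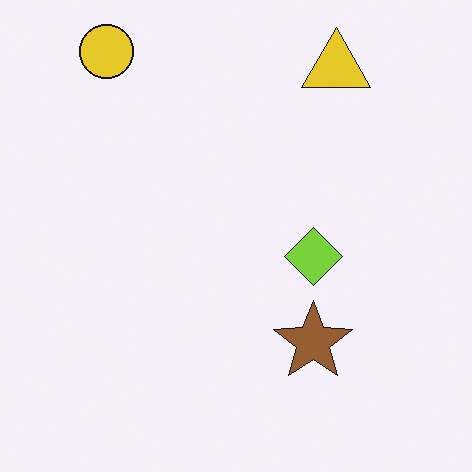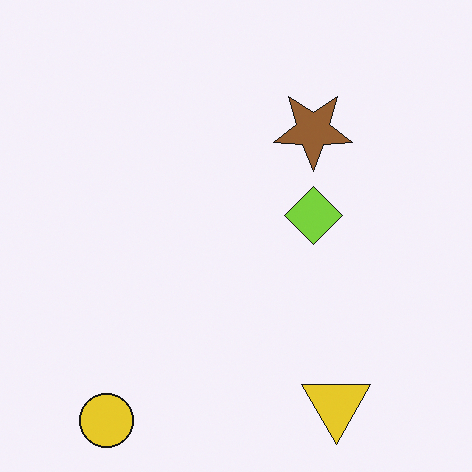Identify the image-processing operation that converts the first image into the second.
Flipped vertically (top ↔ bottom).

The yellow circle is in the top-left of the first image and the bottom-left of the second — shapes on opposite sides of the horizontal midline have swapped in a mirror flip.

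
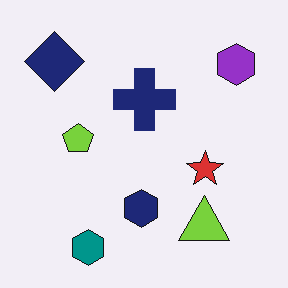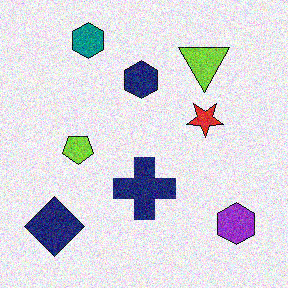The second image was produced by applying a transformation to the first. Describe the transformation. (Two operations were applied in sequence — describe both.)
Flipped vertically (top ↔ bottom), then degraded with moderate additive noise.

The teal hexagon is in the bottom-left of the first image and the top-left of the second — shapes on opposite sides of the horizontal midline have swapped in a mirror flip. Random speckle covers the whole image, including the flat background.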